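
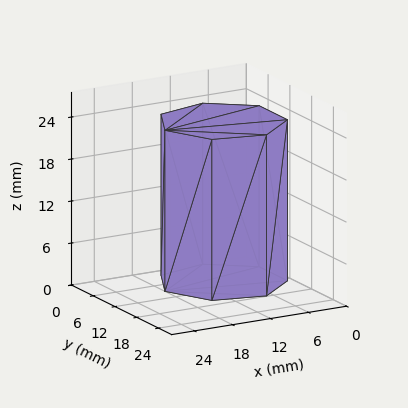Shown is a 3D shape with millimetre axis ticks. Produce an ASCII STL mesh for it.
Reading the render: the shape is a regular 7-sided prism (a cylinder approximated with 7 flat sides), circumscribed radius ≈ 9 mm, height ≈ 23 mm (dimensions read to the nearest mm from the axis ticks). For the STL, each face is triangulated and given an outward normal.

solid part
  facet normal 0.0000 0.0000 -1.0000
    outer loop
      vertex 7.0 17.8 0.0
      vertex 14.6 16.0 0.0
      vertex 18.0 9.0 0.0
    endloop
  endfacet
  facet normal 0.0000 0.0000 -1.0000
    outer loop
      vertex 0.9 12.9 0.0
      vertex 7.0 17.8 0.0
      vertex 18.0 9.0 0.0
    endloop
  endfacet
  facet normal 0.0000 0.0000 -1.0000
    outer loop
      vertex 0.9 5.1 0.0
      vertex 0.9 12.9 0.0
      vertex 18.0 9.0 0.0
    endloop
  endfacet
  facet normal 0.0000 0.0000 -1.0000
    outer loop
      vertex 7.0 0.2 0.0
      vertex 0.9 5.1 0.0
      vertex 18.0 9.0 0.0
    endloop
  endfacet
  facet normal 0.0000 0.0000 -1.0000
    outer loop
      vertex 14.6 2.0 0.0
      vertex 7.0 0.2 0.0
      vertex 18.0 9.0 0.0
    endloop
  endfacet
  facet normal 0.0000 0.0000 1.0000
    outer loop
      vertex 18.0 9.0 23.0
      vertex 14.6 16.0 23.0
      vertex 7.0 17.8 23.0
    endloop
  endfacet
  facet normal 0.0000 0.0000 1.0000
    outer loop
      vertex 18.0 9.0 23.0
      vertex 7.0 17.8 23.0
      vertex 0.9 12.9 23.0
    endloop
  endfacet
  facet normal 0.0000 0.0000 1.0000
    outer loop
      vertex 18.0 9.0 23.0
      vertex 0.9 12.9 23.0
      vertex 0.9 5.1 23.0
    endloop
  endfacet
  facet normal 0.0000 0.0000 1.0000
    outer loop
      vertex 18.0 9.0 23.0
      vertex 0.9 5.1 23.0
      vertex 7.0 0.2 23.0
    endloop
  endfacet
  facet normal 0.0000 0.0000 1.0000
    outer loop
      vertex 18.0 9.0 23.0
      vertex 7.0 0.2 23.0
      vertex 14.6 2.0 23.0
    endloop
  endfacet
  facet normal 0.8995 0.4369 0.0000
    outer loop
      vertex 18.0 9.0 0.0
      vertex 14.6 16.0 0.0
      vertex 14.6 16.0 23.0
    endloop
  endfacet
  facet normal 0.8995 0.4369 0.0000
    outer loop
      vertex 18.0 9.0 0.0
      vertex 14.6 16.0 23.0
      vertex 18.0 9.0 23.0
    endloop
  endfacet
  facet normal 0.2305 0.9731 0.0000
    outer loop
      vertex 14.6 16.0 0.0
      vertex 7.0 17.8 0.0
      vertex 7.0 17.8 23.0
    endloop
  endfacet
  facet normal 0.2305 0.9731 0.0000
    outer loop
      vertex 14.6 16.0 0.0
      vertex 7.0 17.8 23.0
      vertex 14.6 16.0 23.0
    endloop
  endfacet
  facet normal -0.6263 0.7796 0.0000
    outer loop
      vertex 7.0 17.8 0.0
      vertex 0.9 12.9 0.0
      vertex 0.9 12.9 23.0
    endloop
  endfacet
  facet normal -0.6263 0.7796 0.0000
    outer loop
      vertex 7.0 17.8 0.0
      vertex 0.9 12.9 23.0
      vertex 7.0 17.8 23.0
    endloop
  endfacet
  facet normal -1.0000 0.0000 0.0000
    outer loop
      vertex 0.9 12.9 0.0
      vertex 0.9 5.1 0.0
      vertex 0.9 5.1 23.0
    endloop
  endfacet
  facet normal -1.0000 0.0000 0.0000
    outer loop
      vertex 0.9 12.9 0.0
      vertex 0.9 5.1 23.0
      vertex 0.9 12.9 23.0
    endloop
  endfacet
  facet normal -0.6263 -0.7796 0.0000
    outer loop
      vertex 0.9 5.1 0.0
      vertex 7.0 0.2 0.0
      vertex 7.0 0.2 23.0
    endloop
  endfacet
  facet normal -0.6263 -0.7796 0.0000
    outer loop
      vertex 0.9 5.1 0.0
      vertex 7.0 0.2 23.0
      vertex 0.9 5.1 23.0
    endloop
  endfacet
  facet normal 0.2305 -0.9731 0.0000
    outer loop
      vertex 7.0 0.2 0.0
      vertex 14.6 2.0 0.0
      vertex 14.6 2.0 23.0
    endloop
  endfacet
  facet normal 0.2305 -0.9731 0.0000
    outer loop
      vertex 7.0 0.2 0.0
      vertex 14.6 2.0 23.0
      vertex 7.0 0.2 23.0
    endloop
  endfacet
  facet normal 0.8995 -0.4369 0.0000
    outer loop
      vertex 14.6 2.0 0.0
      vertex 18.0 9.0 0.0
      vertex 18.0 9.0 23.0
    endloop
  endfacet
  facet normal 0.8995 -0.4369 0.0000
    outer loop
      vertex 14.6 2.0 0.0
      vertex 18.0 9.0 23.0
      vertex 14.6 2.0 23.0
    endloop
  endfacet
endsolid part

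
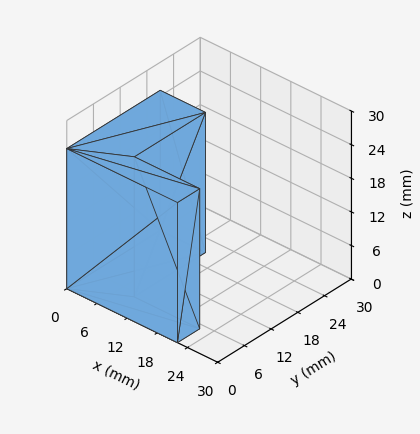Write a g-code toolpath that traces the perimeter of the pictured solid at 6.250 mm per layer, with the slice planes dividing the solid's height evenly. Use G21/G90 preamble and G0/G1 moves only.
Reading the render: the shape is an L-shaped prism: outer 22 × 21 mm, arm thicknesses ≈ 5 mm (horizontal) and 9 mm (vertical), extruded 25 mm in z (dimensions read to the nearest mm from the axis ticks). For the g-code, the solid's height is divided into equal slices at the stated Δz and each level perimeter traced with G1 moves after a G0 lift.

; perimeter-only toolpath
G21 ; units = mm
G90 ; absolute positioning
G28 ; home
; layer 1
G0 Z6.250
G0 X0.000 Y0.000
G1 X22.000 Y0.000
G1 X22.000 Y5.000
G1 X9.000 Y5.000
G1 X9.000 Y21.000
G1 X0.000 Y21.000
G1 X0.000 Y0.000
; layer 2
G0 Z12.500
G0 X0.000 Y0.000
G1 X22.000 Y0.000
G1 X22.000 Y5.000
G1 X9.000 Y5.000
G1 X9.000 Y21.000
G1 X0.000 Y21.000
G1 X0.000 Y0.000
; layer 3
G0 Z18.750
G0 X0.000 Y0.000
G1 X22.000 Y0.000
G1 X22.000 Y5.000
G1 X9.000 Y5.000
G1 X9.000 Y21.000
G1 X0.000 Y21.000
G1 X0.000 Y0.000
; layer 4
G0 Z25.000
G0 X0.000 Y0.000
G1 X22.000 Y0.000
G1 X22.000 Y5.000
G1 X9.000 Y5.000
G1 X9.000 Y21.000
G1 X0.000 Y21.000
G1 X0.000 Y0.000
M2 ; end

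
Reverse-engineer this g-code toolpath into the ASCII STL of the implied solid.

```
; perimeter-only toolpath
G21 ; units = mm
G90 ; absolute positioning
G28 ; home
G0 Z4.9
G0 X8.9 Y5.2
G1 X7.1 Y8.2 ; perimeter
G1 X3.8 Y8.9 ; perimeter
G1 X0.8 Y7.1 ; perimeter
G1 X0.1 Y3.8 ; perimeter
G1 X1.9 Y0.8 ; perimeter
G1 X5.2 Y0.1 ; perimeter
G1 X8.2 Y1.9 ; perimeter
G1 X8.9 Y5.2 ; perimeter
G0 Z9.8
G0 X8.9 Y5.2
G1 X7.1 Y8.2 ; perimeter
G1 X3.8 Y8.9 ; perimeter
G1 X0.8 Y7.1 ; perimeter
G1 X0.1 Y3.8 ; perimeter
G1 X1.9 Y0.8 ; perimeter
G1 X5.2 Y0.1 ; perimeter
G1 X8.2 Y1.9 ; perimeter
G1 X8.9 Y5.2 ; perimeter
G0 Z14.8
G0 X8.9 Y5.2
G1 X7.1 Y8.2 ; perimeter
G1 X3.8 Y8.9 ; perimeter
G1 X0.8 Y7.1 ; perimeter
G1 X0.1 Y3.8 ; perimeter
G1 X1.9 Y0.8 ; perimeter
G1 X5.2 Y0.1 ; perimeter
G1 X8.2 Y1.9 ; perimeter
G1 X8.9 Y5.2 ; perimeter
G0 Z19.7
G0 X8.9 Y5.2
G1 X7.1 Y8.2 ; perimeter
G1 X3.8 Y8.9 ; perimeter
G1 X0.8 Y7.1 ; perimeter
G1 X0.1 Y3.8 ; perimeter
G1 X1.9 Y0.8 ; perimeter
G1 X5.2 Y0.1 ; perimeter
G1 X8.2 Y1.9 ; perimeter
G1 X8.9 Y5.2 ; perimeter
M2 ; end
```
solid part
  facet normal 0.0000 0.0000 -1.0000
    outer loop
      vertex 3.8 8.9 0.0
      vertex 7.1 8.2 0.0
      vertex 8.9 5.2 0.0
    endloop
  endfacet
  facet normal 0.0000 0.0000 -1.0000
    outer loop
      vertex 0.8 7.1 0.0
      vertex 3.8 8.9 0.0
      vertex 8.9 5.2 0.0
    endloop
  endfacet
  facet normal 0.0000 0.0000 -1.0000
    outer loop
      vertex 0.1 3.8 0.0
      vertex 0.8 7.1 0.0
      vertex 8.9 5.2 0.0
    endloop
  endfacet
  facet normal 0.0000 0.0000 -1.0000
    outer loop
      vertex 1.9 0.8 0.0
      vertex 0.1 3.8 0.0
      vertex 8.9 5.2 0.0
    endloop
  endfacet
  facet normal 0.0000 0.0000 -1.0000
    outer loop
      vertex 5.2 0.1 0.0
      vertex 1.9 0.8 0.0
      vertex 8.9 5.2 0.0
    endloop
  endfacet
  facet normal 0.0000 0.0000 -1.0000
    outer loop
      vertex 8.2 1.9 0.0
      vertex 5.2 0.1 0.0
      vertex 8.9 5.2 0.0
    endloop
  endfacet
  facet normal 0.0000 0.0000 1.0000
    outer loop
      vertex 8.9 5.2 19.7
      vertex 7.1 8.2 19.7
      vertex 3.8 8.9 19.7
    endloop
  endfacet
  facet normal 0.0000 0.0000 1.0000
    outer loop
      vertex 8.9 5.2 19.7
      vertex 3.8 8.9 19.7
      vertex 0.8 7.1 19.7
    endloop
  endfacet
  facet normal 0.0000 0.0000 1.0000
    outer loop
      vertex 8.9 5.2 19.7
      vertex 0.8 7.1 19.7
      vertex 0.1 3.8 19.7
    endloop
  endfacet
  facet normal 0.0000 0.0000 1.0000
    outer loop
      vertex 8.9 5.2 19.7
      vertex 0.1 3.8 19.7
      vertex 1.9 0.8 19.7
    endloop
  endfacet
  facet normal 0.0000 0.0000 1.0000
    outer loop
      vertex 8.9 5.2 19.7
      vertex 1.9 0.8 19.7
      vertex 5.2 0.1 19.7
    endloop
  endfacet
  facet normal 0.0000 0.0000 1.0000
    outer loop
      vertex 8.9 5.2 19.7
      vertex 5.2 0.1 19.7
      vertex 8.2 1.9 19.7
    endloop
  endfacet
  facet normal 0.8575 0.5145 0.0000
    outer loop
      vertex 8.9 5.2 0.0
      vertex 7.1 8.2 0.0
      vertex 7.1 8.2 19.7
    endloop
  endfacet
  facet normal 0.8575 0.5145 0.0000
    outer loop
      vertex 8.9 5.2 0.0
      vertex 7.1 8.2 19.7
      vertex 8.9 5.2 19.7
    endloop
  endfacet
  facet normal 0.2075 0.9782 0.0000
    outer loop
      vertex 7.1 8.2 0.0
      vertex 3.8 8.9 0.0
      vertex 3.8 8.9 19.7
    endloop
  endfacet
  facet normal 0.2075 0.9782 0.0000
    outer loop
      vertex 7.1 8.2 0.0
      vertex 3.8 8.9 19.7
      vertex 7.1 8.2 19.7
    endloop
  endfacet
  facet normal -0.5145 0.8575 0.0000
    outer loop
      vertex 3.8 8.9 0.0
      vertex 0.8 7.1 0.0
      vertex 0.8 7.1 19.7
    endloop
  endfacet
  facet normal -0.5145 0.8575 0.0000
    outer loop
      vertex 3.8 8.9 0.0
      vertex 0.8 7.1 19.7
      vertex 3.8 8.9 19.7
    endloop
  endfacet
  facet normal -0.9782 0.2075 0.0000
    outer loop
      vertex 0.8 7.1 0.0
      vertex 0.1 3.8 0.0
      vertex 0.1 3.8 19.7
    endloop
  endfacet
  facet normal -0.9782 0.2075 0.0000
    outer loop
      vertex 0.8 7.1 0.0
      vertex 0.1 3.8 19.7
      vertex 0.8 7.1 19.7
    endloop
  endfacet
  facet normal -0.8575 -0.5145 0.0000
    outer loop
      vertex 0.1 3.8 0.0
      vertex 1.9 0.8 0.0
      vertex 1.9 0.8 19.7
    endloop
  endfacet
  facet normal -0.8575 -0.5145 0.0000
    outer loop
      vertex 0.1 3.8 0.0
      vertex 1.9 0.8 19.7
      vertex 0.1 3.8 19.7
    endloop
  endfacet
  facet normal -0.2075 -0.9782 0.0000
    outer loop
      vertex 1.9 0.8 0.0
      vertex 5.2 0.1 0.0
      vertex 5.2 0.1 19.7
    endloop
  endfacet
  facet normal -0.2075 -0.9782 0.0000
    outer loop
      vertex 1.9 0.8 0.0
      vertex 5.2 0.1 19.7
      vertex 1.9 0.8 19.7
    endloop
  endfacet
  facet normal 0.5145 -0.8575 0.0000
    outer loop
      vertex 5.2 0.1 0.0
      vertex 8.2 1.9 0.0
      vertex 8.2 1.9 19.7
    endloop
  endfacet
  facet normal 0.5145 -0.8575 0.0000
    outer loop
      vertex 5.2 0.1 0.0
      vertex 8.2 1.9 19.7
      vertex 5.2 0.1 19.7
    endloop
  endfacet
  facet normal 0.9782 -0.2075 0.0000
    outer loop
      vertex 8.2 1.9 0.0
      vertex 8.9 5.2 0.0
      vertex 8.9 5.2 19.7
    endloop
  endfacet
  facet normal 0.9782 -0.2075 0.0000
    outer loop
      vertex 8.2 1.9 0.0
      vertex 8.9 5.2 19.7
      vertex 8.2 1.9 19.7
    endloop
  endfacet
endsolid part

The G0 Z moves step by Δz≈4.9 mm. Every layer's G1 loop is the same polygon, so the solid is a straight extrusion of it from z=0 to z≈19.7. Closing with flat bottom and top caps and triangulating gives 28 facets — a regular 8-sided prism (a cylinder approximated with 8 flat sides), circumscribed radius ≈ 4.5 mm, height ≈ 19.7 mm.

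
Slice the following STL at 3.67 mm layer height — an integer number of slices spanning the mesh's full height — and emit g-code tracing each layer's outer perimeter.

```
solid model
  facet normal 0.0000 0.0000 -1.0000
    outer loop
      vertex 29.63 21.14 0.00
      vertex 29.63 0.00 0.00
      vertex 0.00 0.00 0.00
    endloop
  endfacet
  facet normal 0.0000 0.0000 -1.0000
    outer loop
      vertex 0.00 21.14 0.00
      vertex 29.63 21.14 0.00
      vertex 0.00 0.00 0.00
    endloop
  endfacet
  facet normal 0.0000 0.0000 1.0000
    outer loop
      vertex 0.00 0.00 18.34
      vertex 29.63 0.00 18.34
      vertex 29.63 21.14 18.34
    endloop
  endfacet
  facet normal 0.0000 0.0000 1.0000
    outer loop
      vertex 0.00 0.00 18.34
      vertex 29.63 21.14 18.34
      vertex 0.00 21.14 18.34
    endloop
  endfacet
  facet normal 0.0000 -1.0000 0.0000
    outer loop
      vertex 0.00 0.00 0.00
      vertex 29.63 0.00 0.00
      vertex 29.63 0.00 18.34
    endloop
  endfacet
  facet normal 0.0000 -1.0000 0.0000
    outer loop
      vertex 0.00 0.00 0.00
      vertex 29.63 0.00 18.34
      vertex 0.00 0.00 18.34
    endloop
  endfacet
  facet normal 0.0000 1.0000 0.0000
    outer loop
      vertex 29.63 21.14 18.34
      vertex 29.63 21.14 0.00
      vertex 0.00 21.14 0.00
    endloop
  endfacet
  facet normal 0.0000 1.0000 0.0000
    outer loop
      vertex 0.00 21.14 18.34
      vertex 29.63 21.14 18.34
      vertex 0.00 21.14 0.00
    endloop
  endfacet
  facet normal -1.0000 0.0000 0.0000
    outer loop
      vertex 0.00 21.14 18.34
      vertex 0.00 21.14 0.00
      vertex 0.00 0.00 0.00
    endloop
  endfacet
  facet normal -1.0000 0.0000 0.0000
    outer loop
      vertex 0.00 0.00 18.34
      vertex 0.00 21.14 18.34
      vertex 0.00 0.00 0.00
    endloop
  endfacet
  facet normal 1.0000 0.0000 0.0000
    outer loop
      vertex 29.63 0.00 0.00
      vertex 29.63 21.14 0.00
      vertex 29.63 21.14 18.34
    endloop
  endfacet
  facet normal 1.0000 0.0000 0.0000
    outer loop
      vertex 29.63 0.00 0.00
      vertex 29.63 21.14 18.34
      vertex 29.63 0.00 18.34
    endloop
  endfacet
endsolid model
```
; perimeter-only toolpath
G21 ; units = mm
G90 ; absolute positioning
G28 ; home
; layer 1
G0 Z3.67
G0 X0.00 Y0.00
G1 X29.63 Y0.00
G1 X29.63 Y21.14
G1 X0.00 Y21.14
G1 X0.00 Y0.00
; layer 2
G0 Z7.34
G0 X0.00 Y0.00
G1 X29.63 Y0.00
G1 X29.63 Y21.14
G1 X0.00 Y21.14
G1 X0.00 Y0.00
; layer 3
G0 Z11.00
G0 X0.00 Y0.00
G1 X29.63 Y0.00
G1 X29.63 Y21.14
G1 X0.00 Y21.14
G1 X0.00 Y0.00
; layer 4
G0 Z14.67
G0 X0.00 Y0.00
G1 X29.63 Y0.00
G1 X29.63 Y21.14
G1 X0.00 Y21.14
G1 X0.00 Y0.00
; layer 5
G0 Z18.34
G0 X0.00 Y0.00
G1 X29.63 Y0.00
G1 X29.63 Y21.14
G1 X0.00 Y21.14
G1 X0.00 Y0.00
M2 ; end

The solid is a rectangular box, roughly 29.6 × 21.1 mm footprint and 18.3 mm tall. Slicing at Δz = 3.67 mm — 5 equal slices spanning the solid's height, so layer i sits at z = i·h/5 — gives 5 non-empty perimeters. Each is a 4-segment closed polygon; G0 lifts to the layer z and rapids to the start vertex, then G1 traces the edges.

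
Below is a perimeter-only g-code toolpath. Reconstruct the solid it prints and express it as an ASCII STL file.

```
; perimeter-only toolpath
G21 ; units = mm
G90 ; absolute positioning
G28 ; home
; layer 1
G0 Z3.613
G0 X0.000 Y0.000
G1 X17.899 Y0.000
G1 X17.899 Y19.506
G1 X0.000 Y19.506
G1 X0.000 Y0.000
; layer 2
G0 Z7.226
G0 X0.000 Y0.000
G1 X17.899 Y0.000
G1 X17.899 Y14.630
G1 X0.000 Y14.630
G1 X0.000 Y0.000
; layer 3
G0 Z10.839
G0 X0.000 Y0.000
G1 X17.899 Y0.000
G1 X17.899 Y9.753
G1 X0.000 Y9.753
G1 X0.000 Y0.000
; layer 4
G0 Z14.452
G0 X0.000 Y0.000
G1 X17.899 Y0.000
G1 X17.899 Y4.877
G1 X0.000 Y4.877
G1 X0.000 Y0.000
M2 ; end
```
solid part
  facet normal 0.0000 0.0000 -1.0000
    outer loop
      vertex 17.899 24.383 0.000
      vertex 17.899 0.000 0.000
      vertex 0.000 0.000 0.000
    endloop
  endfacet
  facet normal 0.0000 0.0000 -1.0000
    outer loop
      vertex 0.000 24.383 0.000
      vertex 17.899 24.383 0.000
      vertex 0.000 0.000 0.000
    endloop
  endfacet
  facet normal 0.0000 -1.0000 0.0000
    outer loop
      vertex 0.000 0.000 0.000
      vertex 17.899 0.000 0.000
      vertex 17.899 0.000 18.065
    endloop
  endfacet
  facet normal 0.0000 -1.0000 0.0000
    outer loop
      vertex 0.000 0.000 0.000
      vertex 17.899 0.000 18.065
      vertex 0.000 0.000 18.065
    endloop
  endfacet
  facet normal 0.0000 0.5953 0.8035
    outer loop
      vertex 0.000 0.000 18.065
      vertex 17.899 0.000 18.065
      vertex 17.899 24.383 0.000
    endloop
  endfacet
  facet normal 0.0000 0.5953 0.8035
    outer loop
      vertex 0.000 0.000 18.065
      vertex 17.899 24.383 0.000
      vertex 0.000 24.383 0.000
    endloop
  endfacet
  facet normal -1.0000 0.0000 0.0000
    outer loop
      vertex 0.000 0.000 18.065
      vertex 0.000 24.383 0.000
      vertex 0.000 0.000 0.000
    endloop
  endfacet
  facet normal 1.0000 0.0000 0.0000
    outer loop
      vertex 17.899 0.000 0.000
      vertex 17.899 24.383 0.000
      vertex 17.899 0.000 18.065
    endloop
  endfacet
endsolid part

The G0 Z moves step by Δz≈3.613 mm. The G1 loops shrink linearly with z, so the solid tapers from its base footprint up to z≈18.1. Closing with a flat bottom cap and the tapered top and triangulating gives 8 facets — a wedge (ramp): 17.9 × 24.4 mm base, rising to 18.1 mm along the y=0 edge and sloping linearly to z=0 at y=24.4.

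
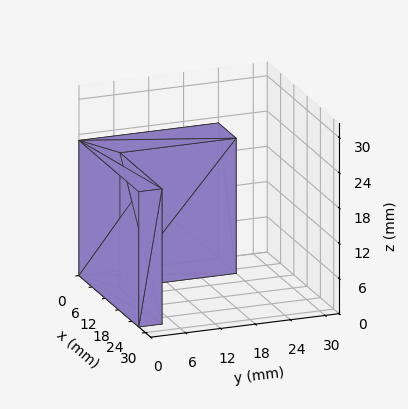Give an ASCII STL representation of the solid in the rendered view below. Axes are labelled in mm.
Reading the render: the shape is an L-shaped prism: outer 27 × 24 mm, arm thicknesses ≈ 4 mm (horizontal) and 8 mm (vertical), extruded 23 mm in z (dimensions read to the nearest mm from the axis ticks). For the STL, each face is triangulated and given an outward normal.

solid part
  facet normal 0.0000 0.0000 -1.0000
    outer loop
      vertex 27.0 4.0 0.0
      vertex 27.0 0.0 0.0
      vertex 0.0 0.0 0.0
    endloop
  endfacet
  facet normal 0.0000 0.0000 -1.0000
    outer loop
      vertex 8.0 4.0 0.0
      vertex 27.0 4.0 0.0
      vertex 0.0 0.0 0.0
    endloop
  endfacet
  facet normal 0.0000 0.0000 -1.0000
    outer loop
      vertex 8.0 24.0 0.0
      vertex 8.0 4.0 0.0
      vertex 0.0 0.0 0.0
    endloop
  endfacet
  facet normal 0.0000 0.0000 -1.0000
    outer loop
      vertex 0.0 24.0 0.0
      vertex 8.0 24.0 0.0
      vertex 0.0 0.0 0.0
    endloop
  endfacet
  facet normal 0.0000 0.0000 1.0000
    outer loop
      vertex 0.0 0.0 23.0
      vertex 27.0 0.0 23.0
      vertex 27.0 4.0 23.0
    endloop
  endfacet
  facet normal 0.0000 0.0000 1.0000
    outer loop
      vertex 0.0 0.0 23.0
      vertex 27.0 4.0 23.0
      vertex 8.0 4.0 23.0
    endloop
  endfacet
  facet normal 0.0000 0.0000 1.0000
    outer loop
      vertex 0.0 0.0 23.0
      vertex 8.0 4.0 23.0
      vertex 8.0 24.0 23.0
    endloop
  endfacet
  facet normal 0.0000 0.0000 1.0000
    outer loop
      vertex 0.0 0.0 23.0
      vertex 8.0 24.0 23.0
      vertex 0.0 24.0 23.0
    endloop
  endfacet
  facet normal 0.0000 -1.0000 0.0000
    outer loop
      vertex 0.0 0.0 0.0
      vertex 27.0 0.0 0.0
      vertex 27.0 0.0 23.0
    endloop
  endfacet
  facet normal 0.0000 -1.0000 0.0000
    outer loop
      vertex 0.0 0.0 0.0
      vertex 27.0 0.0 23.0
      vertex 0.0 0.0 23.0
    endloop
  endfacet
  facet normal 1.0000 0.0000 0.0000
    outer loop
      vertex 27.0 0.0 0.0
      vertex 27.0 4.0 0.0
      vertex 27.0 4.0 23.0
    endloop
  endfacet
  facet normal 1.0000 0.0000 0.0000
    outer loop
      vertex 27.0 0.0 0.0
      vertex 27.0 4.0 23.0
      vertex 27.0 0.0 23.0
    endloop
  endfacet
  facet normal 0.0000 1.0000 0.0000
    outer loop
      vertex 27.0 4.0 0.0
      vertex 8.0 4.0 0.0
      vertex 8.0 4.0 23.0
    endloop
  endfacet
  facet normal 0.0000 1.0000 0.0000
    outer loop
      vertex 27.0 4.0 0.0
      vertex 8.0 4.0 23.0
      vertex 27.0 4.0 23.0
    endloop
  endfacet
  facet normal 1.0000 0.0000 0.0000
    outer loop
      vertex 8.0 4.0 0.0
      vertex 8.0 24.0 0.0
      vertex 8.0 24.0 23.0
    endloop
  endfacet
  facet normal 1.0000 0.0000 0.0000
    outer loop
      vertex 8.0 4.0 0.0
      vertex 8.0 24.0 23.0
      vertex 8.0 4.0 23.0
    endloop
  endfacet
  facet normal 0.0000 1.0000 0.0000
    outer loop
      vertex 8.0 24.0 0.0
      vertex 0.0 24.0 0.0
      vertex 0.0 24.0 23.0
    endloop
  endfacet
  facet normal 0.0000 1.0000 0.0000
    outer loop
      vertex 8.0 24.0 0.0
      vertex 0.0 24.0 23.0
      vertex 8.0 24.0 23.0
    endloop
  endfacet
  facet normal -1.0000 0.0000 0.0000
    outer loop
      vertex 0.0 24.0 0.0
      vertex 0.0 0.0 0.0
      vertex 0.0 0.0 23.0
    endloop
  endfacet
  facet normal -1.0000 0.0000 0.0000
    outer loop
      vertex 0.0 24.0 0.0
      vertex 0.0 0.0 23.0
      vertex 0.0 24.0 23.0
    endloop
  endfacet
endsolid part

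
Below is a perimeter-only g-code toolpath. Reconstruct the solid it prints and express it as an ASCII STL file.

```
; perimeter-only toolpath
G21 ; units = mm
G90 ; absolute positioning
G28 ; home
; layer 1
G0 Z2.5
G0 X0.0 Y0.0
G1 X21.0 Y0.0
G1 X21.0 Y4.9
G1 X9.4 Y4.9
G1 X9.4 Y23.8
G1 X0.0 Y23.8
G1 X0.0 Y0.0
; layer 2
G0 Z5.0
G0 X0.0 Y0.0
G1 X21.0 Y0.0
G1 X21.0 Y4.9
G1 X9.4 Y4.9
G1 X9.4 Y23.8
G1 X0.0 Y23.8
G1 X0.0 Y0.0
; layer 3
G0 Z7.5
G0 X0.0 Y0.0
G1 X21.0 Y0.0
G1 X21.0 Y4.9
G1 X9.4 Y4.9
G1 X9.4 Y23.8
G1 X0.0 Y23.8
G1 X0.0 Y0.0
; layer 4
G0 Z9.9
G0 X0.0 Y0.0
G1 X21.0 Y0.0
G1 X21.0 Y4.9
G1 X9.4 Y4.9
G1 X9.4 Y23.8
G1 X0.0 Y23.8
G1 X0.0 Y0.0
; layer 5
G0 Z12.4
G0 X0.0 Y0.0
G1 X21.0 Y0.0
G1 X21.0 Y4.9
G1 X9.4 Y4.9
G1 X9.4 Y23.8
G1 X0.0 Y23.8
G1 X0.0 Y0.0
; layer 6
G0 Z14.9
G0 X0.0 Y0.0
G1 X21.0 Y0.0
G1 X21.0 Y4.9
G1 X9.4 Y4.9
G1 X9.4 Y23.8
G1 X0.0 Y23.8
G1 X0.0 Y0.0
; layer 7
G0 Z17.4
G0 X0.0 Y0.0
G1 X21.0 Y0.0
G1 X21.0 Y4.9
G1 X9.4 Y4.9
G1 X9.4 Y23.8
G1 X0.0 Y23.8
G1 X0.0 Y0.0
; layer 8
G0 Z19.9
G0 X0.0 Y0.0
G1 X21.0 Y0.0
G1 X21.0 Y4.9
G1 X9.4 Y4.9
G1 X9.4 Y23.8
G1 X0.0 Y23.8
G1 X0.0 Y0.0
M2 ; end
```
solid part
  facet normal 0.0000 0.0000 -1.0000
    outer loop
      vertex 21.0 4.9 0.0
      vertex 21.0 0.0 0.0
      vertex 0.0 0.0 0.0
    endloop
  endfacet
  facet normal 0.0000 0.0000 -1.0000
    outer loop
      vertex 9.4 4.9 0.0
      vertex 21.0 4.9 0.0
      vertex 0.0 0.0 0.0
    endloop
  endfacet
  facet normal 0.0000 0.0000 -1.0000
    outer loop
      vertex 9.4 23.8 0.0
      vertex 9.4 4.9 0.0
      vertex 0.0 0.0 0.0
    endloop
  endfacet
  facet normal 0.0000 0.0000 -1.0000
    outer loop
      vertex 0.0 23.8 0.0
      vertex 9.4 23.8 0.0
      vertex 0.0 0.0 0.0
    endloop
  endfacet
  facet normal 0.0000 0.0000 1.0000
    outer loop
      vertex 0.0 0.0 19.9
      vertex 21.0 0.0 19.9
      vertex 21.0 4.9 19.9
    endloop
  endfacet
  facet normal 0.0000 0.0000 1.0000
    outer loop
      vertex 0.0 0.0 19.9
      vertex 21.0 4.9 19.9
      vertex 9.4 4.9 19.9
    endloop
  endfacet
  facet normal 0.0000 0.0000 1.0000
    outer loop
      vertex 0.0 0.0 19.9
      vertex 9.4 4.9 19.9
      vertex 9.4 23.8 19.9
    endloop
  endfacet
  facet normal 0.0000 0.0000 1.0000
    outer loop
      vertex 0.0 0.0 19.9
      vertex 9.4 23.8 19.9
      vertex 0.0 23.8 19.9
    endloop
  endfacet
  facet normal 0.0000 -1.0000 0.0000
    outer loop
      vertex 0.0 0.0 0.0
      vertex 21.0 0.0 0.0
      vertex 21.0 0.0 19.9
    endloop
  endfacet
  facet normal 0.0000 -1.0000 0.0000
    outer loop
      vertex 0.0 0.0 0.0
      vertex 21.0 0.0 19.9
      vertex 0.0 0.0 19.9
    endloop
  endfacet
  facet normal 1.0000 0.0000 0.0000
    outer loop
      vertex 21.0 0.0 0.0
      vertex 21.0 4.9 0.0
      vertex 21.0 4.9 19.9
    endloop
  endfacet
  facet normal 1.0000 0.0000 0.0000
    outer loop
      vertex 21.0 0.0 0.0
      vertex 21.0 4.9 19.9
      vertex 21.0 0.0 19.9
    endloop
  endfacet
  facet normal 0.0000 1.0000 0.0000
    outer loop
      vertex 21.0 4.9 0.0
      vertex 9.4 4.9 0.0
      vertex 9.4 4.9 19.9
    endloop
  endfacet
  facet normal 0.0000 1.0000 0.0000
    outer loop
      vertex 21.0 4.9 0.0
      vertex 9.4 4.9 19.9
      vertex 21.0 4.9 19.9
    endloop
  endfacet
  facet normal 1.0000 0.0000 0.0000
    outer loop
      vertex 9.4 4.9 0.0
      vertex 9.4 23.8 0.0
      vertex 9.4 23.8 19.9
    endloop
  endfacet
  facet normal 1.0000 0.0000 0.0000
    outer loop
      vertex 9.4 4.9 0.0
      vertex 9.4 23.8 19.9
      vertex 9.4 4.9 19.9
    endloop
  endfacet
  facet normal 0.0000 1.0000 0.0000
    outer loop
      vertex 9.4 23.8 0.0
      vertex 0.0 23.8 0.0
      vertex 0.0 23.8 19.9
    endloop
  endfacet
  facet normal 0.0000 1.0000 0.0000
    outer loop
      vertex 9.4 23.8 0.0
      vertex 0.0 23.8 19.9
      vertex 9.4 23.8 19.9
    endloop
  endfacet
  facet normal -1.0000 0.0000 0.0000
    outer loop
      vertex 0.0 23.8 0.0
      vertex 0.0 0.0 0.0
      vertex 0.0 0.0 19.9
    endloop
  endfacet
  facet normal -1.0000 0.0000 0.0000
    outer loop
      vertex 0.0 23.8 0.0
      vertex 0.0 0.0 19.9
      vertex 0.0 23.8 19.9
    endloop
  endfacet
endsolid part

The G0 Z moves step by Δz≈2.5 mm. Every layer's G1 loop is the same polygon, so the solid is a straight extrusion of it from z=0 to z≈19.9. Closing with flat bottom and top caps and triangulating gives 20 facets — an L-shaped prism: outer 21 × 23.8 mm, arm thicknesses ≈ 4.9 mm (horizontal) and 9.4 mm (vertical), extruded 19.9 mm in z.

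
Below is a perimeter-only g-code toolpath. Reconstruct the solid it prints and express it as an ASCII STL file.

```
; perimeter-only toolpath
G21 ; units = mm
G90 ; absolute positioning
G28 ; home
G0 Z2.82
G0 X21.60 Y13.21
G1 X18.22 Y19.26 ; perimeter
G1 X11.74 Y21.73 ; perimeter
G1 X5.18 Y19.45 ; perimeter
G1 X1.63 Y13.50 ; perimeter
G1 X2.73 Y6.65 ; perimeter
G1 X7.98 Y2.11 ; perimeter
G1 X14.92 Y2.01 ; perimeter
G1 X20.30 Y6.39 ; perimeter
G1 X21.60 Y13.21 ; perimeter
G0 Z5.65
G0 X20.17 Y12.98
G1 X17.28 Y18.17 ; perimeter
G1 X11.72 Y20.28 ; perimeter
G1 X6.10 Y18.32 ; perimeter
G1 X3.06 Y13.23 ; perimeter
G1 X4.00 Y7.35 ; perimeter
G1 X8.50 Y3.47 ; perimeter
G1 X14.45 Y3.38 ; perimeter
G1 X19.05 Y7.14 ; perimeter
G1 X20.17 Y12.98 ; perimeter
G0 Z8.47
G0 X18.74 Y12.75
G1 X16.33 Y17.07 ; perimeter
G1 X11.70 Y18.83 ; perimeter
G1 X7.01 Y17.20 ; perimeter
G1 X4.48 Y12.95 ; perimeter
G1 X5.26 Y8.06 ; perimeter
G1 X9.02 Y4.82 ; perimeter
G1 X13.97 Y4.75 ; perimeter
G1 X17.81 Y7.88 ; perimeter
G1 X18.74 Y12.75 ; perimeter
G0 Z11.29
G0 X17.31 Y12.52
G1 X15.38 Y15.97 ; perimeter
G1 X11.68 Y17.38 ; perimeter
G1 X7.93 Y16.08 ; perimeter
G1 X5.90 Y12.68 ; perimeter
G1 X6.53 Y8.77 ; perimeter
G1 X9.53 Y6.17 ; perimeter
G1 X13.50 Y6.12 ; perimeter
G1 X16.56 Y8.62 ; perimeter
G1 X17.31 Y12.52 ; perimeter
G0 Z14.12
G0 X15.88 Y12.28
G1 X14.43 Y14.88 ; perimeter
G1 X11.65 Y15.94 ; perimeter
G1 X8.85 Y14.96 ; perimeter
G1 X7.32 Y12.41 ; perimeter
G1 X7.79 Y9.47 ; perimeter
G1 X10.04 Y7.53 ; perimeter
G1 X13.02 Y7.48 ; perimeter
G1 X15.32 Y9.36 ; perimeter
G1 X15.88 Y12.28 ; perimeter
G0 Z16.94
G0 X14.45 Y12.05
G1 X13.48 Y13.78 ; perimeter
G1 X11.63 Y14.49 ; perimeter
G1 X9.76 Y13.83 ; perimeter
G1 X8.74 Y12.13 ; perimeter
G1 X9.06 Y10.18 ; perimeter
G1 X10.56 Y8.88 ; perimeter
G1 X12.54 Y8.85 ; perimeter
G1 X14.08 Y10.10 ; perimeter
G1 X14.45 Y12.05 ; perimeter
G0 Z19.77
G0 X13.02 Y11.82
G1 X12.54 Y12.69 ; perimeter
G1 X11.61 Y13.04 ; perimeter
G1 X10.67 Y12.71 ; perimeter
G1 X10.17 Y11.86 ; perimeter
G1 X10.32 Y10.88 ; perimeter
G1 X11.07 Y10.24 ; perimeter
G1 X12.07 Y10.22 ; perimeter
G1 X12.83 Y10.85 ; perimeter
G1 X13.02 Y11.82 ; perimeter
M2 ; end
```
solid part
  facet normal 0.0000 0.0000 -1.0000
    outer loop
      vertex 11.76 23.18 0.00
      vertex 19.17 20.36 0.00
      vertex 23.03 13.44 0.00
    endloop
  endfacet
  facet normal 0.0000 0.0000 -1.0000
    outer loop
      vertex 4.27 20.57 0.00
      vertex 11.76 23.18 0.00
      vertex 23.03 13.44 0.00
    endloop
  endfacet
  facet normal 0.0000 0.0000 -1.0000
    outer loop
      vertex 0.21 13.77 0.00
      vertex 4.27 20.57 0.00
      vertex 23.03 13.44 0.00
    endloop
  endfacet
  facet normal 0.0000 0.0000 -1.0000
    outer loop
      vertex 1.47 5.94 0.00
      vertex 0.21 13.77 0.00
      vertex 23.03 13.44 0.00
    endloop
  endfacet
  facet normal 0.0000 0.0000 -1.0000
    outer loop
      vertex 7.47 0.76 0.00
      vertex 1.47 5.94 0.00
      vertex 23.03 13.44 0.00
    endloop
  endfacet
  facet normal 0.0000 0.0000 -1.0000
    outer loop
      vertex 15.40 0.64 0.00
      vertex 7.47 0.76 0.00
      vertex 23.03 13.44 0.00
    endloop
  endfacet
  facet normal 0.0000 0.0000 -1.0000
    outer loop
      vertex 21.54 5.65 0.00
      vertex 15.40 0.64 0.00
      vertex 23.03 13.44 0.00
    endloop
  endfacet
  facet normal 0.7867 0.4388 0.4343
    outer loop
      vertex 23.03 13.44 0.00
      vertex 19.17 20.36 0.00
      vertex 11.59 11.59 22.59
    endloop
  endfacet
  facet normal 0.3204 0.8419 0.4343
    outer loop
      vertex 19.17 20.36 0.00
      vertex 11.76 23.18 0.00
      vertex 11.59 11.59 22.59
    endloop
  endfacet
  facet normal -0.2964 0.8506 0.4342
    outer loop
      vertex 11.76 23.18 0.00
      vertex 4.27 20.57 0.00
      vertex 11.59 11.59 22.59
    endloop
  endfacet
  facet normal -0.7734 0.4618 0.4342
    outer loop
      vertex 4.27 20.57 0.00
      vertex 0.21 13.77 0.00
      vertex 11.59 11.59 22.59
    endloop
  endfacet
  facet normal -0.8894 -0.1431 0.4342
    outer loop
      vertex 0.21 13.77 0.00
      vertex 1.47 5.94 0.00
      vertex 11.59 11.59 22.59
    endloop
  endfacet
  facet normal -0.5887 -0.6818 0.4342
    outer loop
      vertex 1.47 5.94 0.00
      vertex 7.47 0.76 0.00
      vertex 11.59 11.59 22.59
    endloop
  endfacet
  facet normal -0.0136 -0.9007 0.4343
    outer loop
      vertex 7.47 0.76 0.00
      vertex 15.40 0.64 0.00
      vertex 11.59 11.59 22.59
    endloop
  endfacet
  facet normal 0.5695 -0.6979 0.4343
    outer loop
      vertex 15.40 0.64 0.00
      vertex 21.54 5.65 0.00
      vertex 11.59 11.59 22.59
    endloop
  endfacet
  facet normal 0.8848 -0.1692 0.4342
    outer loop
      vertex 21.54 5.65 0.00
      vertex 23.03 13.44 0.00
      vertex 11.59 11.59 22.59
    endloop
  endfacet
endsolid part

The G0 Z moves step by Δz≈2.82 mm. The G1 loops shrink linearly with z, so the solid tapers from its base footprint up to z≈22.6. Closing with a flat bottom cap and the tapered top and triangulating gives 16 facets — a regular 9-sided pyramid, base circumscribed radius ≈ 11.6 mm, apex at z ≈ 22.6 mm.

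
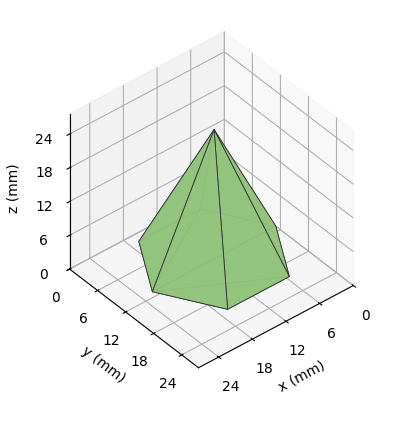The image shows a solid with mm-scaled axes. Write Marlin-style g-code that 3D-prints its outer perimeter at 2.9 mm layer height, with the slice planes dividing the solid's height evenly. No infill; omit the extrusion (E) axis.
Reading the render: the shape is a regular 6-sided pyramid, base circumscribed radius ≈ 11 mm, apex at z ≈ 23 mm (dimensions read to the nearest mm from the axis ticks). For the g-code, the solid's height is divided into equal slices at the stated Δz and each level perimeter traced with G1 moves after a G0 lift.

; perimeter-only toolpath
G21 ; units = mm
G90 ; absolute positioning
G28 ; home
; layer 1
G0 Z2.9
G0 X20.6 Y11.0
G1 X15.8 Y19.3
G1 X6.2 Y19.3
G1 X1.4 Y11.0
G1 X6.2 Y2.7
G1 X15.8 Y2.7
G1 X20.6 Y11.0
; layer 2
G0 Z5.8
G0 X19.2 Y11.0
G1 X15.1 Y18.1
G1 X6.9 Y18.1
G1 X2.8 Y11.0
G1 X6.9 Y3.9
G1 X15.1 Y3.9
G1 X19.2 Y11.0
; layer 3
G0 Z8.6
G0 X17.9 Y11.0
G1 X14.4 Y16.9
G1 X7.6 Y16.9
G1 X4.1 Y11.0
G1 X7.6 Y5.1
G1 X14.4 Y5.1
G1 X17.9 Y11.0
; layer 4
G0 Z11.5
G0 X16.5 Y11.0
G1 X13.8 Y15.8
G1 X8.2 Y15.8
G1 X5.5 Y11.0
G1 X8.2 Y6.2
G1 X13.8 Y6.2
G1 X16.5 Y11.0
; layer 5
G0 Z14.4
G0 X15.1 Y11.0
G1 X13.1 Y14.6
G1 X8.9 Y14.6
G1 X6.9 Y11.0
G1 X8.9 Y7.4
G1 X13.1 Y7.4
G1 X15.1 Y11.0
; layer 6
G0 Z17.2
G0 X13.8 Y11.0
G1 X12.4 Y13.4
G1 X9.6 Y13.4
G1 X8.2 Y11.0
G1 X9.6 Y8.6
G1 X12.4 Y8.6
G1 X13.8 Y11.0
; layer 7
G0 Z20.1
G0 X12.4 Y11.0
G1 X11.7 Y12.2
G1 X10.3 Y12.2
G1 X9.6 Y11.0
G1 X10.3 Y9.8
G1 X11.7 Y9.8
G1 X12.4 Y11.0
M2 ; end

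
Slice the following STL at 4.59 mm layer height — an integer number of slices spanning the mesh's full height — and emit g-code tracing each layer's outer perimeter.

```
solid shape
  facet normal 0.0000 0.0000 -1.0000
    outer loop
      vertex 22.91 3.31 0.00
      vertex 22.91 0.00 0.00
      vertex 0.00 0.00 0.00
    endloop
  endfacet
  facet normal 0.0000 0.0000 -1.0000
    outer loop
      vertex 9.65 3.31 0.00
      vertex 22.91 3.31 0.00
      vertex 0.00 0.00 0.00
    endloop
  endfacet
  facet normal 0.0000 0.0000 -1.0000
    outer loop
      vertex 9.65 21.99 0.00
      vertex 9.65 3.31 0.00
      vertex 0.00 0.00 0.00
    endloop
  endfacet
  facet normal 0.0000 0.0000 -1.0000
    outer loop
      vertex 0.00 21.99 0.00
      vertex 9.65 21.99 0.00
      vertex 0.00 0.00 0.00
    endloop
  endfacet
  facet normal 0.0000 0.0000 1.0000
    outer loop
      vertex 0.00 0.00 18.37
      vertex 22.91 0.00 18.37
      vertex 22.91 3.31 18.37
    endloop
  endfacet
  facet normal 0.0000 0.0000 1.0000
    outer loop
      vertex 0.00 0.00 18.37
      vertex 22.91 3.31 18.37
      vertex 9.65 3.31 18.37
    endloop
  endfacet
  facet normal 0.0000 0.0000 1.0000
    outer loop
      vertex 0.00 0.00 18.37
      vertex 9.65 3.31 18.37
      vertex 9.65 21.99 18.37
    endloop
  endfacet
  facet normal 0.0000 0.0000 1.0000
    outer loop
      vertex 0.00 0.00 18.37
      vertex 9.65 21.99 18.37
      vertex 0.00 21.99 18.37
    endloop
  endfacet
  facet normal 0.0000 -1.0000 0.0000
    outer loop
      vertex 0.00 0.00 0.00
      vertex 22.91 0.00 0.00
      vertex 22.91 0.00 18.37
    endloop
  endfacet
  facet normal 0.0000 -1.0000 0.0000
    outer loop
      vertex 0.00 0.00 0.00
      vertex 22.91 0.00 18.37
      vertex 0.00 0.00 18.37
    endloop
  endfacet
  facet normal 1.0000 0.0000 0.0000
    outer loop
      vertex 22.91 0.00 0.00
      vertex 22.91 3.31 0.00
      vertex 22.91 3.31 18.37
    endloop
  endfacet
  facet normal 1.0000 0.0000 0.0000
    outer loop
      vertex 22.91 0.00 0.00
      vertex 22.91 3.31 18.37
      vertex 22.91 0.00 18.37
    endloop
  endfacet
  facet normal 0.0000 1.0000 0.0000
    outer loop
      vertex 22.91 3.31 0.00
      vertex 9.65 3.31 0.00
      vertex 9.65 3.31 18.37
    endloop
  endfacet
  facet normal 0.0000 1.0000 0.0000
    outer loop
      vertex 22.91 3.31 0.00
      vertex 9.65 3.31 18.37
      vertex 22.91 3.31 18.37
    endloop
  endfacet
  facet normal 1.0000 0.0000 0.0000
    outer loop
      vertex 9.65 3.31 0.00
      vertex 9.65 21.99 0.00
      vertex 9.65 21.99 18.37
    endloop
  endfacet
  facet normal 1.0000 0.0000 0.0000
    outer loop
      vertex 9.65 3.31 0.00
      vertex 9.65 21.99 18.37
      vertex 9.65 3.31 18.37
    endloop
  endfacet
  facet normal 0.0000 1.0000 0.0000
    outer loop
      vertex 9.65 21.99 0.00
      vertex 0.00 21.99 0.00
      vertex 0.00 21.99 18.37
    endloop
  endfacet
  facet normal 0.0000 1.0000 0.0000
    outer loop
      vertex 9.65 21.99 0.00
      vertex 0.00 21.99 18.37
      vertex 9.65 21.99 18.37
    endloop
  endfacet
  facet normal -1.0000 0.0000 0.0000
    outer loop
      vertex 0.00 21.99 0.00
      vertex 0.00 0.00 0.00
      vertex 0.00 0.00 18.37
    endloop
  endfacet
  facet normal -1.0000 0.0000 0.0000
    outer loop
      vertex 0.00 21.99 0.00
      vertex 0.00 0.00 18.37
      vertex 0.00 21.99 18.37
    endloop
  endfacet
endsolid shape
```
; perimeter-only toolpath
G21 ; units = mm
G90 ; absolute positioning
G28 ; home
; layer 1
G0 Z4.59
G0 X0.00 Y0.00
G1 X22.91 Y0.00
G1 X22.91 Y3.31
G1 X9.65 Y3.31
G1 X9.65 Y21.99
G1 X0.00 Y21.99
G1 X0.00 Y0.00
; layer 2
G0 Z9.19
G0 X0.00 Y0.00
G1 X22.91 Y0.00
G1 X22.91 Y3.31
G1 X9.65 Y3.31
G1 X9.65 Y21.99
G1 X0.00 Y21.99
G1 X0.00 Y0.00
; layer 3
G0 Z13.78
G0 X0.00 Y0.00
G1 X22.91 Y0.00
G1 X22.91 Y3.31
G1 X9.65 Y3.31
G1 X9.65 Y21.99
G1 X0.00 Y21.99
G1 X0.00 Y0.00
; layer 4
G0 Z18.37
G0 X0.00 Y0.00
G1 X22.91 Y0.00
G1 X22.91 Y3.31
G1 X9.65 Y3.31
G1 X9.65 Y21.99
G1 X0.00 Y21.99
G1 X0.00 Y0.00
M2 ; end

The solid is an L-shaped prism: outer 22.9 × 22 mm, arm thicknesses ≈ 3.31 mm (horizontal) and 9.65 mm (vertical), extruded 18.4 mm in z. Slicing at Δz = 4.59 mm — 4 equal slices spanning the solid's height, so layer i sits at z = i·h/4 — gives 4 non-empty perimeters. Each is a 6-segment closed polygon; G0 lifts to the layer z and rapids to the start vertex, then G1 traces the edges.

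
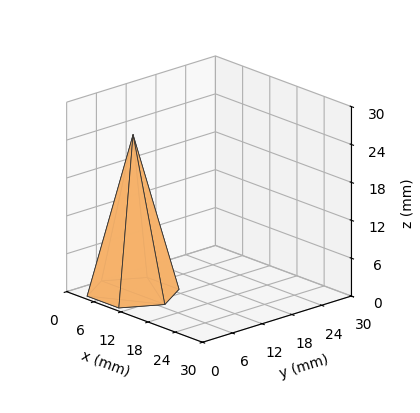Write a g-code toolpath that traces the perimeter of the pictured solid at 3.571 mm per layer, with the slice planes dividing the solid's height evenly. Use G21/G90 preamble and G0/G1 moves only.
Reading the render: the shape is a regular 6-sided pyramid, base circumscribed radius ≈ 7 mm, apex at z ≈ 25 mm (dimensions read to the nearest mm from the axis ticks). For the g-code, the solid's height is divided into equal slices at the stated Δz and each level perimeter traced with G1 moves after a G0 lift.

; perimeter-only toolpath
G21 ; units = mm
G90 ; absolute positioning
G28 ; home
; layer 1
G0 Z3.571
G0 X13.000 Y7.000
G1 X10.000 Y12.196
G1 X4.000 Y12.196
G1 X1.000 Y7.000
G1 X4.000 Y1.804
G1 X10.000 Y1.804
G1 X13.000 Y7.000
; layer 2
G0 Z7.143
G0 X12.000 Y7.000
G1 X9.500 Y11.330
G1 X4.500 Y11.330
G1 X2.000 Y7.000
G1 X4.500 Y2.670
G1 X9.500 Y2.670
G1 X12.000 Y7.000
; layer 3
G0 Z10.714
G0 X11.000 Y7.000
G1 X9.000 Y10.464
G1 X5.000 Y10.464
G1 X3.000 Y7.000
G1 X5.000 Y3.536
G1 X9.000 Y3.536
G1 X11.000 Y7.000
; layer 4
G0 Z14.286
G0 X10.000 Y7.000
G1 X8.500 Y9.598
G1 X5.500 Y9.598
G1 X4.000 Y7.000
G1 X5.500 Y4.402
G1 X8.500 Y4.402
G1 X10.000 Y7.000
; layer 5
G0 Z17.857
G0 X9.000 Y7.000
G1 X8.000 Y8.732
G1 X6.000 Y8.732
G1 X5.000 Y7.000
G1 X6.000 Y5.268
G1 X8.000 Y5.268
G1 X9.000 Y7.000
; layer 6
G0 Z21.429
G0 X8.000 Y7.000
G1 X7.500 Y7.866
G1 X6.500 Y7.866
G1 X6.000 Y7.000
G1 X6.500 Y6.134
G1 X7.500 Y6.134
G1 X8.000 Y7.000
M2 ; end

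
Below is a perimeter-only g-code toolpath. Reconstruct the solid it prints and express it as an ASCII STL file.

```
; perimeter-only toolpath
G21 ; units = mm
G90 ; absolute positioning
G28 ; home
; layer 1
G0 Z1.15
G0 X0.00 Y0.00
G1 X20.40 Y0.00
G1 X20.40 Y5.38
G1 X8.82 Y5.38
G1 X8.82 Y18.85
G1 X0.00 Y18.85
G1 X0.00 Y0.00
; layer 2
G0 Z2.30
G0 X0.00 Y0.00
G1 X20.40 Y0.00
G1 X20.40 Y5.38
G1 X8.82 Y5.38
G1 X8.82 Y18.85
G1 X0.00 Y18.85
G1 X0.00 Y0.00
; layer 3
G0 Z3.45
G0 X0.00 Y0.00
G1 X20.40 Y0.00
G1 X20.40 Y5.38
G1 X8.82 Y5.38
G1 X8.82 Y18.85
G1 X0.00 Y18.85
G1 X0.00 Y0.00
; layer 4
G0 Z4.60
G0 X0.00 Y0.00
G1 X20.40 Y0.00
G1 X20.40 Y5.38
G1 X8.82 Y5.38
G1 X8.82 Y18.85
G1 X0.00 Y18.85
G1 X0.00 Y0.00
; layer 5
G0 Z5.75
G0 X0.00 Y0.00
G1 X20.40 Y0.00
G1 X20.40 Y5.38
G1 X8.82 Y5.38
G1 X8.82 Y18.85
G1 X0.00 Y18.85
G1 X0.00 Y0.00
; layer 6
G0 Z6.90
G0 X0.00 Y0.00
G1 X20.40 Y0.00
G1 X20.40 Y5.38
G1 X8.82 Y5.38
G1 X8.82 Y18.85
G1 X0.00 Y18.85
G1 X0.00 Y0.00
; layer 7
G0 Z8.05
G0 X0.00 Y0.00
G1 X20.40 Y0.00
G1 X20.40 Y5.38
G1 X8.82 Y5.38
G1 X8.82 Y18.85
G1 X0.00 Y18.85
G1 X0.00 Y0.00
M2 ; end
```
solid part
  facet normal 0.0000 0.0000 -1.0000
    outer loop
      vertex 20.40 5.38 0.00
      vertex 20.40 0.00 0.00
      vertex 0.00 0.00 0.00
    endloop
  endfacet
  facet normal 0.0000 0.0000 -1.0000
    outer loop
      vertex 8.82 5.38 0.00
      vertex 20.40 5.38 0.00
      vertex 0.00 0.00 0.00
    endloop
  endfacet
  facet normal 0.0000 0.0000 -1.0000
    outer loop
      vertex 8.82 18.85 0.00
      vertex 8.82 5.38 0.00
      vertex 0.00 0.00 0.00
    endloop
  endfacet
  facet normal 0.0000 0.0000 -1.0000
    outer loop
      vertex 0.00 18.85 0.00
      vertex 8.82 18.85 0.00
      vertex 0.00 0.00 0.00
    endloop
  endfacet
  facet normal 0.0000 0.0000 1.0000
    outer loop
      vertex 0.00 0.00 8.05
      vertex 20.40 0.00 8.05
      vertex 20.40 5.38 8.05
    endloop
  endfacet
  facet normal 0.0000 0.0000 1.0000
    outer loop
      vertex 0.00 0.00 8.05
      vertex 20.40 5.38 8.05
      vertex 8.82 5.38 8.05
    endloop
  endfacet
  facet normal 0.0000 0.0000 1.0000
    outer loop
      vertex 0.00 0.00 8.05
      vertex 8.82 5.38 8.05
      vertex 8.82 18.85 8.05
    endloop
  endfacet
  facet normal 0.0000 0.0000 1.0000
    outer loop
      vertex 0.00 0.00 8.05
      vertex 8.82 18.85 8.05
      vertex 0.00 18.85 8.05
    endloop
  endfacet
  facet normal 0.0000 -1.0000 0.0000
    outer loop
      vertex 0.00 0.00 0.00
      vertex 20.40 0.00 0.00
      vertex 20.40 0.00 8.05
    endloop
  endfacet
  facet normal 0.0000 -1.0000 0.0000
    outer loop
      vertex 0.00 0.00 0.00
      vertex 20.40 0.00 8.05
      vertex 0.00 0.00 8.05
    endloop
  endfacet
  facet normal 1.0000 0.0000 0.0000
    outer loop
      vertex 20.40 0.00 0.00
      vertex 20.40 5.38 0.00
      vertex 20.40 5.38 8.05
    endloop
  endfacet
  facet normal 1.0000 0.0000 0.0000
    outer loop
      vertex 20.40 0.00 0.00
      vertex 20.40 5.38 8.05
      vertex 20.40 0.00 8.05
    endloop
  endfacet
  facet normal 0.0000 1.0000 0.0000
    outer loop
      vertex 20.40 5.38 0.00
      vertex 8.82 5.38 0.00
      vertex 8.82 5.38 8.05
    endloop
  endfacet
  facet normal 0.0000 1.0000 0.0000
    outer loop
      vertex 20.40 5.38 0.00
      vertex 8.82 5.38 8.05
      vertex 20.40 5.38 8.05
    endloop
  endfacet
  facet normal 1.0000 0.0000 0.0000
    outer loop
      vertex 8.82 5.38 0.00
      vertex 8.82 18.85 0.00
      vertex 8.82 18.85 8.05
    endloop
  endfacet
  facet normal 1.0000 0.0000 0.0000
    outer loop
      vertex 8.82 5.38 0.00
      vertex 8.82 18.85 8.05
      vertex 8.82 5.38 8.05
    endloop
  endfacet
  facet normal 0.0000 1.0000 0.0000
    outer loop
      vertex 8.82 18.85 0.00
      vertex 0.00 18.85 0.00
      vertex 0.00 18.85 8.05
    endloop
  endfacet
  facet normal 0.0000 1.0000 0.0000
    outer loop
      vertex 8.82 18.85 0.00
      vertex 0.00 18.85 8.05
      vertex 8.82 18.85 8.05
    endloop
  endfacet
  facet normal -1.0000 0.0000 0.0000
    outer loop
      vertex 0.00 18.85 0.00
      vertex 0.00 0.00 0.00
      vertex 0.00 0.00 8.05
    endloop
  endfacet
  facet normal -1.0000 0.0000 0.0000
    outer loop
      vertex 0.00 18.85 0.00
      vertex 0.00 0.00 8.05
      vertex 0.00 18.85 8.05
    endloop
  endfacet
endsolid part

The G0 Z moves step by Δz≈1.15 mm. Every layer's G1 loop is the same polygon, so the solid is a straight extrusion of it from z=0 to z≈8.05. Closing with flat bottom and top caps and triangulating gives 20 facets — an L-shaped prism: outer 20.4 × 18.9 mm, arm thicknesses ≈ 5.38 mm (horizontal) and 8.82 mm (vertical), extruded 8.05 mm in z.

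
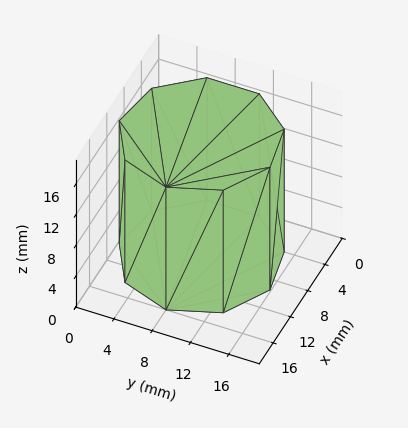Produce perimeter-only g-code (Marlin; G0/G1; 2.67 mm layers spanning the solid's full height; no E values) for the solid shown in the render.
Reading the render: the shape is a regular 9-sided prism (a cylinder approximated with 9 flat sides), circumscribed radius ≈ 8 mm, height ≈ 16 mm (dimensions read to the nearest mm from the axis ticks). For the g-code, the solid's height is divided into equal slices at the stated Δz and each level perimeter traced with G1 moves after a G0 lift.

; perimeter-only toolpath
G21 ; units = mm
G90 ; absolute positioning
G28 ; home
; layer 1
G0 Z2.67
G0 X16.00 Y8.00
G1 X14.13 Y13.14
G1 X9.39 Y15.88
G1 X4.00 Y14.93
G1 X0.48 Y10.74
G1 X0.48 Y5.26
G1 X4.00 Y1.07
G1 X9.39 Y0.12
G1 X14.13 Y2.86
G1 X16.00 Y8.00
; layer 2
G0 Z5.33
G0 X16.00 Y8.00
G1 X14.13 Y13.14
G1 X9.39 Y15.88
G1 X4.00 Y14.93
G1 X0.48 Y10.74
G1 X0.48 Y5.26
G1 X4.00 Y1.07
G1 X9.39 Y0.12
G1 X14.13 Y2.86
G1 X16.00 Y8.00
; layer 3
G0 Z8.00
G0 X16.00 Y8.00
G1 X14.13 Y13.14
G1 X9.39 Y15.88
G1 X4.00 Y14.93
G1 X0.48 Y10.74
G1 X0.48 Y5.26
G1 X4.00 Y1.07
G1 X9.39 Y0.12
G1 X14.13 Y2.86
G1 X16.00 Y8.00
; layer 4
G0 Z10.67
G0 X16.00 Y8.00
G1 X14.13 Y13.14
G1 X9.39 Y15.88
G1 X4.00 Y14.93
G1 X0.48 Y10.74
G1 X0.48 Y5.26
G1 X4.00 Y1.07
G1 X9.39 Y0.12
G1 X14.13 Y2.86
G1 X16.00 Y8.00
; layer 5
G0 Z13.33
G0 X16.00 Y8.00
G1 X14.13 Y13.14
G1 X9.39 Y15.88
G1 X4.00 Y14.93
G1 X0.48 Y10.74
G1 X0.48 Y5.26
G1 X4.00 Y1.07
G1 X9.39 Y0.12
G1 X14.13 Y2.86
G1 X16.00 Y8.00
; layer 6
G0 Z16.00
G0 X16.00 Y8.00
G1 X14.13 Y13.14
G1 X9.39 Y15.88
G1 X4.00 Y14.93
G1 X0.48 Y10.74
G1 X0.48 Y5.26
G1 X4.00 Y1.07
G1 X9.39 Y0.12
G1 X14.13 Y2.86
G1 X16.00 Y8.00
M2 ; end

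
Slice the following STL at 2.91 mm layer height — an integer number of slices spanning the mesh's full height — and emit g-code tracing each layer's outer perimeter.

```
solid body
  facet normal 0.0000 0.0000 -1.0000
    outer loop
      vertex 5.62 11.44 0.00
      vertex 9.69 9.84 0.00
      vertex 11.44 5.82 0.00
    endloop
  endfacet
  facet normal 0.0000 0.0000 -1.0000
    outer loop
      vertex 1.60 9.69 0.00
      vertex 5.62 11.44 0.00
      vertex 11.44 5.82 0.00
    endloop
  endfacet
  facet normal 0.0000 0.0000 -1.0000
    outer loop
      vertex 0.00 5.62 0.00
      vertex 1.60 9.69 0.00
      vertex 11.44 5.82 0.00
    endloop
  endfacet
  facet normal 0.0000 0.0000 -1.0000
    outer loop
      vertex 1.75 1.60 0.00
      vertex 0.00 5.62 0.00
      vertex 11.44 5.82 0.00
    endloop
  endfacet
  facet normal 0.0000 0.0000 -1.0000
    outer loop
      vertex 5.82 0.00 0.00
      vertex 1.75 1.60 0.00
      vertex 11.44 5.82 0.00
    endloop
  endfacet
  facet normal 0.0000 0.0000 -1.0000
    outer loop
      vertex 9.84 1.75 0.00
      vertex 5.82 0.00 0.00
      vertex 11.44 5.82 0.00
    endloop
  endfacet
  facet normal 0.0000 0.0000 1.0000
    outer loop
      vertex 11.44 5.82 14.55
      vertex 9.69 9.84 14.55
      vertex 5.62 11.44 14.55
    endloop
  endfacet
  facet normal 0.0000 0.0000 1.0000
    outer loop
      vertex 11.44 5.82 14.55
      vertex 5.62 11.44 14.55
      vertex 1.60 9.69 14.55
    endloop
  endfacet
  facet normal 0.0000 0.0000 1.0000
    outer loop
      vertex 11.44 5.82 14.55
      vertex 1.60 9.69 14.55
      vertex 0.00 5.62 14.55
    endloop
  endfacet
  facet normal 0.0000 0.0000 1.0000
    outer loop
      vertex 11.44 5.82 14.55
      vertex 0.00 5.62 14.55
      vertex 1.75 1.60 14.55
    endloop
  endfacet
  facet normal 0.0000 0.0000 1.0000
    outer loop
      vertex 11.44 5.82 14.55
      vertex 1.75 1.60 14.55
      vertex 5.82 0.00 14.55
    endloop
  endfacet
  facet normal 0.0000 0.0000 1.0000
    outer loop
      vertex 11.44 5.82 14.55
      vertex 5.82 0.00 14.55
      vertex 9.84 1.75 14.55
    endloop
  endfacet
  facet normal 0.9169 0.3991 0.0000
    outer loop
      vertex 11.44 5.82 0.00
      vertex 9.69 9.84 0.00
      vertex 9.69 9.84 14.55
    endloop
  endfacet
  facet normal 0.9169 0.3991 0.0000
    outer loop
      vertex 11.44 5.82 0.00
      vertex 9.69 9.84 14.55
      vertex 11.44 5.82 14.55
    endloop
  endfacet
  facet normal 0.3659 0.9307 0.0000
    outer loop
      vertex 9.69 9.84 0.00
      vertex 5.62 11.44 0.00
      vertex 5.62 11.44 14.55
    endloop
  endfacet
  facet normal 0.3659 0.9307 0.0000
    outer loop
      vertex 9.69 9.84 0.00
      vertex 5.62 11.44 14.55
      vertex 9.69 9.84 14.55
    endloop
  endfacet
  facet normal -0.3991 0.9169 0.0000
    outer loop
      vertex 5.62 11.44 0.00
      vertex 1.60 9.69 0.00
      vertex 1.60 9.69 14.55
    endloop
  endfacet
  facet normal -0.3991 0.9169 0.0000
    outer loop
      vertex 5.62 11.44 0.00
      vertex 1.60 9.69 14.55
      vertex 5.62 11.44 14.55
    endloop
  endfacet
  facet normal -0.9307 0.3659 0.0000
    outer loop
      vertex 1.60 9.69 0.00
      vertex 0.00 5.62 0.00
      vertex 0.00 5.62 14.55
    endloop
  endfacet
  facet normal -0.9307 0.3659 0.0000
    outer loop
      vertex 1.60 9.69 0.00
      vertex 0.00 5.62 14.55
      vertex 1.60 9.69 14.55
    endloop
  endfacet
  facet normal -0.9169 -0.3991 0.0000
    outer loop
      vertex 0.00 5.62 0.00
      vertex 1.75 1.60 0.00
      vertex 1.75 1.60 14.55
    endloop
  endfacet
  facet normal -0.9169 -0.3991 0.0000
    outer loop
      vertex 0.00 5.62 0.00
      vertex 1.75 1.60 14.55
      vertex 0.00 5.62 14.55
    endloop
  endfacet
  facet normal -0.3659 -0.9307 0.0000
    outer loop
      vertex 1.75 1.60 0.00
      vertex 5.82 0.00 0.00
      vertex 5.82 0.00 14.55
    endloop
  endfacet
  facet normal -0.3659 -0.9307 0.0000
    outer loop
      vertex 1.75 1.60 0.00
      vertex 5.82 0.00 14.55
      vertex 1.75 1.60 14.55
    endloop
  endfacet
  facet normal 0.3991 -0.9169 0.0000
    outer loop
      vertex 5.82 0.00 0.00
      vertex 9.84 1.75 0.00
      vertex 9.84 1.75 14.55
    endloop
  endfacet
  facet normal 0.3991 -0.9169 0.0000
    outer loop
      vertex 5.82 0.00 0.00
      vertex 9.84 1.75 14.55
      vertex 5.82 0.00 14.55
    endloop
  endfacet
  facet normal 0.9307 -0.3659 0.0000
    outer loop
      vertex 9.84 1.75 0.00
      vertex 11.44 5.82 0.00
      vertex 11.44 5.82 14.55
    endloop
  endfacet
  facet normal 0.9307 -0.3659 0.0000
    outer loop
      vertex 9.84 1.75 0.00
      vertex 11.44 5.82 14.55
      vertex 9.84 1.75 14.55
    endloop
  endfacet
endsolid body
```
; perimeter-only toolpath
G21 ; units = mm
G90 ; absolute positioning
G28 ; home
; layer 1
G0 Z2.91
G0 X11.44 Y5.82
G1 X9.69 Y9.84
G1 X5.62 Y11.44
G1 X1.60 Y9.69
G1 X0.00 Y5.62
G1 X1.75 Y1.60
G1 X5.82 Y0.00
G1 X9.84 Y1.75
G1 X11.44 Y5.82
; layer 2
G0 Z5.82
G0 X11.44 Y5.82
G1 X9.69 Y9.84
G1 X5.62 Y11.44
G1 X1.60 Y9.69
G1 X0.00 Y5.62
G1 X1.75 Y1.60
G1 X5.82 Y0.00
G1 X9.84 Y1.75
G1 X11.44 Y5.82
; layer 3
G0 Z8.73
G0 X11.44 Y5.82
G1 X9.69 Y9.84
G1 X5.62 Y11.44
G1 X1.60 Y9.69
G1 X0.00 Y5.62
G1 X1.75 Y1.60
G1 X5.82 Y0.00
G1 X9.84 Y1.75
G1 X11.44 Y5.82
; layer 4
G0 Z11.64
G0 X11.44 Y5.82
G1 X9.69 Y9.84
G1 X5.62 Y11.44
G1 X1.60 Y9.69
G1 X0.00 Y5.62
G1 X1.75 Y1.60
G1 X5.82 Y0.00
G1 X9.84 Y1.75
G1 X11.44 Y5.82
; layer 5
G0 Z14.55
G0 X11.44 Y5.82
G1 X9.69 Y9.84
G1 X5.62 Y11.44
G1 X1.60 Y9.69
G1 X0.00 Y5.62
G1 X1.75 Y1.60
G1 X5.82 Y0.00
G1 X9.84 Y1.75
G1 X11.44 Y5.82
M2 ; end

The solid is a regular 8-sided prism (a cylinder approximated with 8 flat sides), circumscribed radius ≈ 5.72 mm, height ≈ 14.6 mm. Slicing at Δz = 2.91 mm — 5 equal slices spanning the solid's height, so layer i sits at z = i·h/5 — gives 5 non-empty perimeters. Each is a 8-segment closed polygon; G0 lifts to the layer z and rapids to the start vertex, then G1 traces the edges.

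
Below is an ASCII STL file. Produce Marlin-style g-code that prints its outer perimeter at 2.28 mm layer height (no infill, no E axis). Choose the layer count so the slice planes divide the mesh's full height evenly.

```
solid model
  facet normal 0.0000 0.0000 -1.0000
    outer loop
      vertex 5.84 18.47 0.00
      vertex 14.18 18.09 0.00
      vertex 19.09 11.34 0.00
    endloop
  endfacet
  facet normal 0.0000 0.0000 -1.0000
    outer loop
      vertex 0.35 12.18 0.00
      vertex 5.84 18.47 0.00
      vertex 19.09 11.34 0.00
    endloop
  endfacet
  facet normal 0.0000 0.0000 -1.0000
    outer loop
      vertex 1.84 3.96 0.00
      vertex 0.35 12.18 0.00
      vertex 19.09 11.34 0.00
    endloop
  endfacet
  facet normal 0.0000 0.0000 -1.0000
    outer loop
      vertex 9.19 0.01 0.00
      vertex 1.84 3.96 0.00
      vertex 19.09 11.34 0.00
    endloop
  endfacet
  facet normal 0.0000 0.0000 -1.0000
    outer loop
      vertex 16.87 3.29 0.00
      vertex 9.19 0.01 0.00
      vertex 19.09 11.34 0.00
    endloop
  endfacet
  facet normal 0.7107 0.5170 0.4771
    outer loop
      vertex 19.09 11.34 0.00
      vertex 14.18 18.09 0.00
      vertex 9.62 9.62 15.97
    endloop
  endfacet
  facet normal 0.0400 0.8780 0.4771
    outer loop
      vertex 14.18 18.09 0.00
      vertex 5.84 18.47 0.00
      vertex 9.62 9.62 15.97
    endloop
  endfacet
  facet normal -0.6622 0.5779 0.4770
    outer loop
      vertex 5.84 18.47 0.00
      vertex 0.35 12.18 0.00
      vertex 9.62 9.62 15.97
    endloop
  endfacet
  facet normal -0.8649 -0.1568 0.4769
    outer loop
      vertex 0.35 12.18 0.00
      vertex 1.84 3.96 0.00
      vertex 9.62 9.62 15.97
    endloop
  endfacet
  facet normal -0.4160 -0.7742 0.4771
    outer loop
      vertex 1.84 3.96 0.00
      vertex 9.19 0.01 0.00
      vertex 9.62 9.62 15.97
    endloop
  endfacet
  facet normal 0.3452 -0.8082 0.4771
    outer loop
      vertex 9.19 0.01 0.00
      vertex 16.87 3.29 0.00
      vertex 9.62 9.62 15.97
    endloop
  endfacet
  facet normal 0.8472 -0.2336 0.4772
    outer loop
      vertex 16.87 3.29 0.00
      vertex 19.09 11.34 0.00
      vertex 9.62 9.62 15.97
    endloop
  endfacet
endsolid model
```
; perimeter-only toolpath
G21 ; units = mm
G90 ; absolute positioning
G28 ; home
; layer 1
G0 Z2.28
G0 X17.74 Y11.09
G1 X13.53 Y16.88
G1 X6.38 Y17.21
G1 X1.67 Y11.81
G1 X2.95 Y4.77
G1 X9.25 Y1.38
G1 X15.83 Y4.19
G1 X17.74 Y11.09
; layer 2
G0 Z4.56
G0 X16.38 Y10.85
G1 X12.88 Y15.67
G1 X6.92 Y15.94
G1 X3.00 Y11.45
G1 X4.06 Y5.58
G1 X9.31 Y2.76
G1 X14.80 Y5.10
G1 X16.38 Y10.85
; layer 3
G0 Z6.84
G0 X15.03 Y10.60
G1 X12.23 Y14.46
G1 X7.46 Y14.68
G1 X4.32 Y11.08
G1 X5.17 Y6.39
G1 X9.37 Y4.13
G1 X13.76 Y6.00
G1 X15.03 Y10.60
; layer 4
G0 Z9.13
G0 X13.68 Y10.36
G1 X11.57 Y13.25
G1 X8.00 Y13.41
G1 X5.65 Y10.72
G1 X6.29 Y7.19
G1 X9.44 Y5.50
G1 X12.73 Y6.91
G1 X13.68 Y10.36
; layer 5
G0 Z11.41
G0 X12.33 Y10.11
G1 X10.92 Y12.04
G1 X8.54 Y12.15
G1 X6.97 Y10.35
G1 X7.40 Y8.00
G1 X9.50 Y6.87
G1 X11.69 Y7.81
G1 X12.33 Y10.11
; layer 6
G0 Z13.69
G0 X10.97 Y9.87
G1 X10.27 Y10.83
G1 X9.08 Y10.88
G1 X8.30 Y9.99
G1 X8.51 Y8.81
G1 X9.56 Y8.25
G1 X10.66 Y8.72
G1 X10.97 Y9.87
M2 ; end

The solid is a regular 7-sided pyramid, base circumscribed radius ≈ 9.62 mm, apex at z ≈ 16 mm. Slicing at Δz = 2.28 mm — 7 equal slices spanning the solid's height, so layer i sits at z = i·h/7 — gives 6 non-empty perimeters. Each is a 7-segment closed polygon; G0 lifts to the layer z and rapids to the start vertex, then G1 traces the edges. The cross-section shrinks linearly with z (the slice at the apex is degenerate and omitted).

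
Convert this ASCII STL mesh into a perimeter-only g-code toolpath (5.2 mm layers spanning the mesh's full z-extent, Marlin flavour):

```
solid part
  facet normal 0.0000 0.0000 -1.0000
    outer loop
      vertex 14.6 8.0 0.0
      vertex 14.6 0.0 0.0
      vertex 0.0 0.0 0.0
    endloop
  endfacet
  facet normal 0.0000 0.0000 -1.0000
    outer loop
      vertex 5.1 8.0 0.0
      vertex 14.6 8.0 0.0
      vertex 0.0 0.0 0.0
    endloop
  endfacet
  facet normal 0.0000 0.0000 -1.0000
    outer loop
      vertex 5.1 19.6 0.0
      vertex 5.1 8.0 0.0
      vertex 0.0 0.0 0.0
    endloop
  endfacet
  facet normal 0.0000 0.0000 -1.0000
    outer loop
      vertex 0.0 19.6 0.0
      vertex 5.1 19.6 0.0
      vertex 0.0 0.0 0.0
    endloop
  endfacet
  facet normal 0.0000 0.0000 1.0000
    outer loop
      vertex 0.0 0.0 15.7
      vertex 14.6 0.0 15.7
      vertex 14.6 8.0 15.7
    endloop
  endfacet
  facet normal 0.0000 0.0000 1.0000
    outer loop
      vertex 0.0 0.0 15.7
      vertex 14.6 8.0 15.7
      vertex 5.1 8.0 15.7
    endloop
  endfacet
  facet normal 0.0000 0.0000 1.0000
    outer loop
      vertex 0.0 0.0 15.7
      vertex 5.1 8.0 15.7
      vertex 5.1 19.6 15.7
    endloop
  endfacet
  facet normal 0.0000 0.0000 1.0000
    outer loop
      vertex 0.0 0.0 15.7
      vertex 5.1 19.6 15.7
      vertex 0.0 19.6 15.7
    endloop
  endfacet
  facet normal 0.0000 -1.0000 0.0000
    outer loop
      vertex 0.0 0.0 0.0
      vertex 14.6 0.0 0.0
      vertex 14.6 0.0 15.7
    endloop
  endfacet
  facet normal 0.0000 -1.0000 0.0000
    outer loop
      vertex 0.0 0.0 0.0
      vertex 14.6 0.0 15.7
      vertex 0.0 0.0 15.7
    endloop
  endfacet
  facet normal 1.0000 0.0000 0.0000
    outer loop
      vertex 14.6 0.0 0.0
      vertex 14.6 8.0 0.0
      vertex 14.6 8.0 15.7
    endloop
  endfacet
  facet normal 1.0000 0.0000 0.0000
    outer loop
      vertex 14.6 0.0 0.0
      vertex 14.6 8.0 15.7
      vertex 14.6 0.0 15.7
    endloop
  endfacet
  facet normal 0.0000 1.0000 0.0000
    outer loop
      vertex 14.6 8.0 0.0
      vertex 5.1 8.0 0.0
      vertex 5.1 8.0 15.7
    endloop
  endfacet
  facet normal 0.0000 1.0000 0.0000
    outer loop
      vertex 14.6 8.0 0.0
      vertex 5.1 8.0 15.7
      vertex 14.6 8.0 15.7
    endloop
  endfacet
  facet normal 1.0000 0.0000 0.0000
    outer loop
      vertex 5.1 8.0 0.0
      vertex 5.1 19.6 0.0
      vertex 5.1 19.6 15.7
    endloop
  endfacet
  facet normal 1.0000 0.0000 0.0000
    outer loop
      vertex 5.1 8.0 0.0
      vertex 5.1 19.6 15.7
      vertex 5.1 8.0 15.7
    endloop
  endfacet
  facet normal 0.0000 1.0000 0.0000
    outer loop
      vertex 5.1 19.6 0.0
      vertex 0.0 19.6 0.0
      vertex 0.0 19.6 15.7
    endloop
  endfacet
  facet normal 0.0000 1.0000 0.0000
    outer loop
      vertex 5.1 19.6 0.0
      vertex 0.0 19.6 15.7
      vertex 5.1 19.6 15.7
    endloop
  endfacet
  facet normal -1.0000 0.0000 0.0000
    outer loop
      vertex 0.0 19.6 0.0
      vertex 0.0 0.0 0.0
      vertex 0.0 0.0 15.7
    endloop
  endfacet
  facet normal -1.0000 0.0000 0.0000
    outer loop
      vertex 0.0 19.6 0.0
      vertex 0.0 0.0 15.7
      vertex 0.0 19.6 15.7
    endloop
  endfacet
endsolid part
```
; perimeter-only toolpath
G21 ; units = mm
G90 ; absolute positioning
G28 ; home
; layer 1
G0 Z5.2
G0 X0.0 Y0.0
G1 X14.6 Y0.0
G1 X14.6 Y8.0
G1 X5.1 Y8.0
G1 X5.1 Y19.6
G1 X0.0 Y19.6
G1 X0.0 Y0.0
; layer 2
G0 Z10.5
G0 X0.0 Y0.0
G1 X14.6 Y0.0
G1 X14.6 Y8.0
G1 X5.1 Y8.0
G1 X5.1 Y19.6
G1 X0.0 Y19.6
G1 X0.0 Y0.0
; layer 3
G0 Z15.7
G0 X0.0 Y0.0
G1 X14.6 Y0.0
G1 X14.6 Y8.0
G1 X5.1 Y8.0
G1 X5.1 Y19.6
G1 X0.0 Y19.6
G1 X0.0 Y0.0
M2 ; end

The solid is an L-shaped prism: outer 14.6 × 19.6 mm, arm thicknesses ≈ 8 mm (horizontal) and 5.1 mm (vertical), extruded 15.7 mm in z. Slicing at Δz = 5.2 mm — 3 equal slices spanning the solid's height, so layer i sits at z = i·h/3 — gives 3 non-empty perimeters. Each is a 6-segment closed polygon; G0 lifts to the layer z and rapids to the start vertex, then G1 traces the edges.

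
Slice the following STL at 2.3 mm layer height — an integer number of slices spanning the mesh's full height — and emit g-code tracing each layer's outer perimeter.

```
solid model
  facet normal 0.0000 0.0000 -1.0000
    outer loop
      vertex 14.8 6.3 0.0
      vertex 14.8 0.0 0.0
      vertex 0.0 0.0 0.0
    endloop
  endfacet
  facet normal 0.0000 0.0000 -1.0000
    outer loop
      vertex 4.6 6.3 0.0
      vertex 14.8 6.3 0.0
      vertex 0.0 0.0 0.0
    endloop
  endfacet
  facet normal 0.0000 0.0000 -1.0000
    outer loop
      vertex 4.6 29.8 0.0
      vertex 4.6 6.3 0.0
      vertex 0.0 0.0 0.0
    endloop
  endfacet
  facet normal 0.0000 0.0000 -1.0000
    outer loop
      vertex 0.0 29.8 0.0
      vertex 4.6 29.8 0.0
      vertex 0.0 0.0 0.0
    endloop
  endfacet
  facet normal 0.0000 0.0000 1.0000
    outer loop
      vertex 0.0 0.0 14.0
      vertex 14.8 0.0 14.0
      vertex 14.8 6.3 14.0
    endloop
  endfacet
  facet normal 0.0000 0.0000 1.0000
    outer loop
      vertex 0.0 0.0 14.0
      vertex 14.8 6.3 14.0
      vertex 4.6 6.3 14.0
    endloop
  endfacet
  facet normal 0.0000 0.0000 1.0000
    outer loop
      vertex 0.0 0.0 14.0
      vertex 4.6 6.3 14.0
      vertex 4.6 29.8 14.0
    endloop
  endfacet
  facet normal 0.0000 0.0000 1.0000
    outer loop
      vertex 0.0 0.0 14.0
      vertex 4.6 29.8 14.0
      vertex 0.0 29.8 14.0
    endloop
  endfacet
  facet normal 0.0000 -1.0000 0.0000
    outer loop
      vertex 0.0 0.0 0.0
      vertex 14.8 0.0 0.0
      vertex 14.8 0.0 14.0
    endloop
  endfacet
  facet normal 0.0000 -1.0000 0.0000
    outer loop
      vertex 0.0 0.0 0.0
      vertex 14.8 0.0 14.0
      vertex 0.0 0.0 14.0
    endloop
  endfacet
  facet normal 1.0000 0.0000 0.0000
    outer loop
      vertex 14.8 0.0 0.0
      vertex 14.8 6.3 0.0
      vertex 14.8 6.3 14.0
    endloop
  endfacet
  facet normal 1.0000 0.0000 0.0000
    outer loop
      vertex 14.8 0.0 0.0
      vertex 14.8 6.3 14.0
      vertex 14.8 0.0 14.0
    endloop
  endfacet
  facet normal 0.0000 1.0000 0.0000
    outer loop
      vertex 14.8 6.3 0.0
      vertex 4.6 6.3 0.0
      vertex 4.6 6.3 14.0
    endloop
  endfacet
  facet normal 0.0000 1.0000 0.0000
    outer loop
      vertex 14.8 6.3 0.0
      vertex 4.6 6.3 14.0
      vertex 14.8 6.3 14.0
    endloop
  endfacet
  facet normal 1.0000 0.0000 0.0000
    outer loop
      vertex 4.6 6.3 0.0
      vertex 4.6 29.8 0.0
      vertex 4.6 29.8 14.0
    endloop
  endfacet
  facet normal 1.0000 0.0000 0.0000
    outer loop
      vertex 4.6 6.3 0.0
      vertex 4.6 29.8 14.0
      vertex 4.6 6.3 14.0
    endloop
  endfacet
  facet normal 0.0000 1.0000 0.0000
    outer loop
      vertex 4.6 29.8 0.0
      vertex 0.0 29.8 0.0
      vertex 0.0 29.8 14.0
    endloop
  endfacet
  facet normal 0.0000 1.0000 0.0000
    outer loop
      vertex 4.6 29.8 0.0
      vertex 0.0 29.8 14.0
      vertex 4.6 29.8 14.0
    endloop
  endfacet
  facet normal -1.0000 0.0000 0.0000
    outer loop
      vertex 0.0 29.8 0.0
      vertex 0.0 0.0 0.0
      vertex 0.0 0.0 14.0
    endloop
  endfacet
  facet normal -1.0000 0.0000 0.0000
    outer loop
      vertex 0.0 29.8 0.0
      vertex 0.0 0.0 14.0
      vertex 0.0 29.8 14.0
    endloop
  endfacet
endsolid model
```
; perimeter-only toolpath
G21 ; units = mm
G90 ; absolute positioning
G28 ; home
; layer 1
G0 Z2.3
G0 X0.0 Y0.0
G1 X14.8 Y0.0
G1 X14.8 Y6.3
G1 X4.6 Y6.3
G1 X4.6 Y29.8
G1 X0.0 Y29.8
G1 X0.0 Y0.0
; layer 2
G0 Z4.7
G0 X0.0 Y0.0
G1 X14.8 Y0.0
G1 X14.8 Y6.3
G1 X4.6 Y6.3
G1 X4.6 Y29.8
G1 X0.0 Y29.8
G1 X0.0 Y0.0
; layer 3
G0 Z7.0
G0 X0.0 Y0.0
G1 X14.8 Y0.0
G1 X14.8 Y6.3
G1 X4.6 Y6.3
G1 X4.6 Y29.8
G1 X0.0 Y29.8
G1 X0.0 Y0.0
; layer 4
G0 Z9.3
G0 X0.0 Y0.0
G1 X14.8 Y0.0
G1 X14.8 Y6.3
G1 X4.6 Y6.3
G1 X4.6 Y29.8
G1 X0.0 Y29.8
G1 X0.0 Y0.0
; layer 5
G0 Z11.7
G0 X0.0 Y0.0
G1 X14.8 Y0.0
G1 X14.8 Y6.3
G1 X4.6 Y6.3
G1 X4.6 Y29.8
G1 X0.0 Y29.8
G1 X0.0 Y0.0
; layer 6
G0 Z14.0
G0 X0.0 Y0.0
G1 X14.8 Y0.0
G1 X14.8 Y6.3
G1 X4.6 Y6.3
G1 X4.6 Y29.8
G1 X0.0 Y29.8
G1 X0.0 Y0.0
M2 ; end

The solid is an L-shaped prism: outer 14.8 × 29.8 mm, arm thicknesses ≈ 6.3 mm (horizontal) and 4.6 mm (vertical), extruded 14 mm in z. Slicing at Δz = 2.3 mm — 6 equal slices spanning the solid's height, so layer i sits at z = i·h/6 — gives 6 non-empty perimeters. Each is a 6-segment closed polygon; G0 lifts to the layer z and rapids to the start vertex, then G1 traces the edges.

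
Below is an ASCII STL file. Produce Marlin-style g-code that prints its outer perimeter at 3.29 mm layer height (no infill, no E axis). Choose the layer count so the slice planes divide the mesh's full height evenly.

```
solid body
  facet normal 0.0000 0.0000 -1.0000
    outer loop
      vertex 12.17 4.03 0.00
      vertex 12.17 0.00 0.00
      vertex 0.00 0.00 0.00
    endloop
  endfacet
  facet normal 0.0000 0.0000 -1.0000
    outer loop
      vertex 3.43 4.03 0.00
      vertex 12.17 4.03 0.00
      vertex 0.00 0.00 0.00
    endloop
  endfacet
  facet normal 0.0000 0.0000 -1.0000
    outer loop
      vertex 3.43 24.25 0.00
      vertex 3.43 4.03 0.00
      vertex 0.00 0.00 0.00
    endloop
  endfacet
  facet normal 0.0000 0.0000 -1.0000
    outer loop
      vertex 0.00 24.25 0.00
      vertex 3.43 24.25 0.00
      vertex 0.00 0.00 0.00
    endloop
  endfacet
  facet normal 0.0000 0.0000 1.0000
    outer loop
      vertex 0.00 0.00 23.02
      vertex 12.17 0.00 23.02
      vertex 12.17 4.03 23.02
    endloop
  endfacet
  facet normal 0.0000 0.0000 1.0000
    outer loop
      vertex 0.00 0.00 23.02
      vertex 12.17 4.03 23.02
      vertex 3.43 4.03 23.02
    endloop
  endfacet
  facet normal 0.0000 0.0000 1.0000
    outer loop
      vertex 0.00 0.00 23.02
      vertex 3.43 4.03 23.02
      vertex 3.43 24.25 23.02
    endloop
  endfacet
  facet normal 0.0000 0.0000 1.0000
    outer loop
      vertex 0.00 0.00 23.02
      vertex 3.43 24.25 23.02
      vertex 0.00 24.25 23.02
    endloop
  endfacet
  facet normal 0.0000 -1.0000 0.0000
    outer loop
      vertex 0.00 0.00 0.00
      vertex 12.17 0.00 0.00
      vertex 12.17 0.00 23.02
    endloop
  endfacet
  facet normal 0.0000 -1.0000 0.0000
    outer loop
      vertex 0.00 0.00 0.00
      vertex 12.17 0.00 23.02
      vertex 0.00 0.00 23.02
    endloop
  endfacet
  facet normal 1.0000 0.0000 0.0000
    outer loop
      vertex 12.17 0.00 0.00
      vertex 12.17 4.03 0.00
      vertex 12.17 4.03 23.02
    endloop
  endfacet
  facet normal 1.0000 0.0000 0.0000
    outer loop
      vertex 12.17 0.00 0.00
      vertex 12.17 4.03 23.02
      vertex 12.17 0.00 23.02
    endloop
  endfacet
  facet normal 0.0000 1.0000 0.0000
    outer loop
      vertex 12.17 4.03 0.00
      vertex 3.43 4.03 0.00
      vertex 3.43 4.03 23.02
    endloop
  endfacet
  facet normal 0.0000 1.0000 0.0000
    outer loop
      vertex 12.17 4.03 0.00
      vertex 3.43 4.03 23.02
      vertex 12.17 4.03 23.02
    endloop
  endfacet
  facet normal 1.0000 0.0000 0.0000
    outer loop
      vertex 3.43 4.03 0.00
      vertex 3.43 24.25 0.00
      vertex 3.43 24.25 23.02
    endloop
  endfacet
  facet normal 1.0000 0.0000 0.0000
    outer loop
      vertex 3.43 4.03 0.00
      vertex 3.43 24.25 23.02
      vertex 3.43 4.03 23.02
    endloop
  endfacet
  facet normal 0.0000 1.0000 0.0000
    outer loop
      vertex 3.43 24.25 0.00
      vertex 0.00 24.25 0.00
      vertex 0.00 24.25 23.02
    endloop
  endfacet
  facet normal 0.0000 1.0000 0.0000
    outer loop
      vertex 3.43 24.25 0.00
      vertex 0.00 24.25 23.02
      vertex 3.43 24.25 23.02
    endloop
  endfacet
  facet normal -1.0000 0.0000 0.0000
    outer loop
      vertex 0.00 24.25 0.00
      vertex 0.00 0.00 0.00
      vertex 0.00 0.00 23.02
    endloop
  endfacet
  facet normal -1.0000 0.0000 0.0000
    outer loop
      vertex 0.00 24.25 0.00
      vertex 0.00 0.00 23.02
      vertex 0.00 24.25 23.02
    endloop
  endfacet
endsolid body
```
; perimeter-only toolpath
G21 ; units = mm
G90 ; absolute positioning
G28 ; home
; layer 1
G0 Z3.29
G0 X0.00 Y0.00
G1 X12.17 Y0.00
G1 X12.17 Y4.03
G1 X3.43 Y4.03
G1 X3.43 Y24.25
G1 X0.00 Y24.25
G1 X0.00 Y0.00
; layer 2
G0 Z6.58
G0 X0.00 Y0.00
G1 X12.17 Y0.00
G1 X12.17 Y4.03
G1 X3.43 Y4.03
G1 X3.43 Y24.25
G1 X0.00 Y24.25
G1 X0.00 Y0.00
; layer 3
G0 Z9.87
G0 X0.00 Y0.00
G1 X12.17 Y0.00
G1 X12.17 Y4.03
G1 X3.43 Y4.03
G1 X3.43 Y24.25
G1 X0.00 Y24.25
G1 X0.00 Y0.00
; layer 4
G0 Z13.15
G0 X0.00 Y0.00
G1 X12.17 Y0.00
G1 X12.17 Y4.03
G1 X3.43 Y4.03
G1 X3.43 Y24.25
G1 X0.00 Y24.25
G1 X0.00 Y0.00
; layer 5
G0 Z16.44
G0 X0.00 Y0.00
G1 X12.17 Y0.00
G1 X12.17 Y4.03
G1 X3.43 Y4.03
G1 X3.43 Y24.25
G1 X0.00 Y24.25
G1 X0.00 Y0.00
; layer 6
G0 Z19.73
G0 X0.00 Y0.00
G1 X12.17 Y0.00
G1 X12.17 Y4.03
G1 X3.43 Y4.03
G1 X3.43 Y24.25
G1 X0.00 Y24.25
G1 X0.00 Y0.00
; layer 7
G0 Z23.02
G0 X0.00 Y0.00
G1 X12.17 Y0.00
G1 X12.17 Y4.03
G1 X3.43 Y4.03
G1 X3.43 Y24.25
G1 X0.00 Y24.25
G1 X0.00 Y0.00
M2 ; end

The solid is an L-shaped prism: outer 12.2 × 24.2 mm, arm thicknesses ≈ 4.03 mm (horizontal) and 3.43 mm (vertical), extruded 23 mm in z. Slicing at Δz = 3.29 mm — 7 equal slices spanning the solid's height, so layer i sits at z = i·h/7 — gives 7 non-empty perimeters. Each is a 6-segment closed polygon; G0 lifts to the layer z and rapids to the start vertex, then G1 traces the edges.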